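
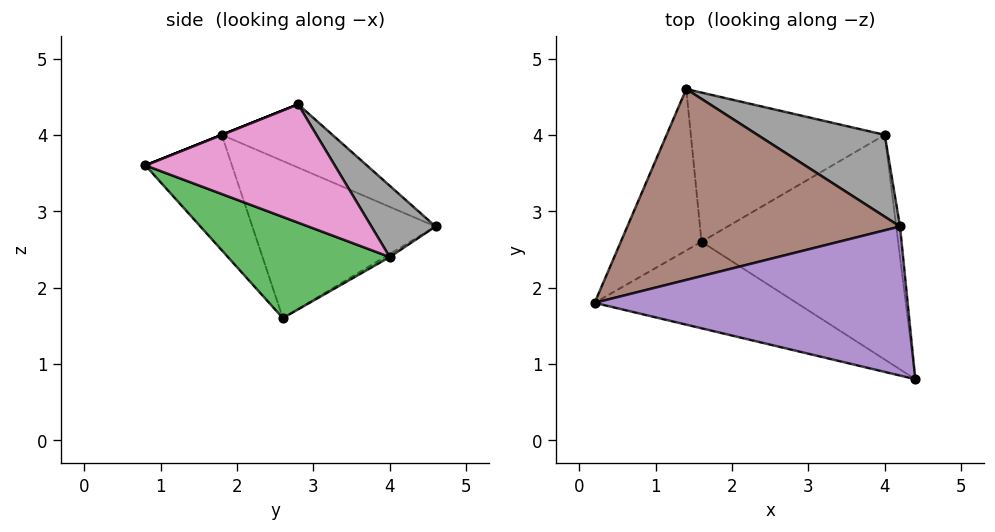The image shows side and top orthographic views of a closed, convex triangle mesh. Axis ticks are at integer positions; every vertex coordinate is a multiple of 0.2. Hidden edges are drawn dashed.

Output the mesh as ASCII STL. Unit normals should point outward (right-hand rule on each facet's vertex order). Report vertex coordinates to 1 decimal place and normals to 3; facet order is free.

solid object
 facet normal -0.248 -0.867 -0.433
  outer loop
   vertex 1.6 2.6 1.6
   vertex 4.4 0.8 3.6
   vertex 0.2 1.8 4.0
  endloop
 endfacet
 facet normal -0.875 0.182 -0.449
  outer loop
   vertex 1.6 2.6 1.6
   vertex 0.2 1.8 4.0
   vertex 1.4 4.6 2.8
  endloop
 endfacet
 facet normal 0.441 -0.266 -0.857
  outer loop
   vertex 4.0 4.0 2.4
   vertex 4.4 0.8 3.6
   vertex 1.6 2.6 1.6
  endloop
 endfacet
 facet normal -0.014 0.513 -0.858
  outer loop
   vertex 4.0 4.0 2.4
   vertex 1.6 2.6 1.6
   vertex 1.4 4.6 2.8
  endloop
 endfacet
 facet normal 0.000 -0.371 0.928
  outer loop
   vertex 4.2 2.8 4.4
   vertex 0.2 1.8 4.0
   vertex 4.4 0.8 3.6
  endloop
 endfacet
 facet normal -0.201 0.457 0.866
  outer loop
   vertex 4.2 2.8 4.4
   vertex 1.4 4.6 2.8
   vertex 0.2 1.8 4.0
  endloop
 endfacet
 facet normal 0.993 0.112 -0.032
  outer loop
   vertex 4.2 2.8 4.4
   vertex 4.4 0.8 3.6
   vertex 4.0 4.0 2.4
  endloop
 endfacet
 facet normal 0.267 0.838 0.476
  outer loop
   vertex 4.2 2.8 4.4
   vertex 4.0 4.0 2.4
   vertex 1.4 4.6 2.8
  endloop
 endfacet
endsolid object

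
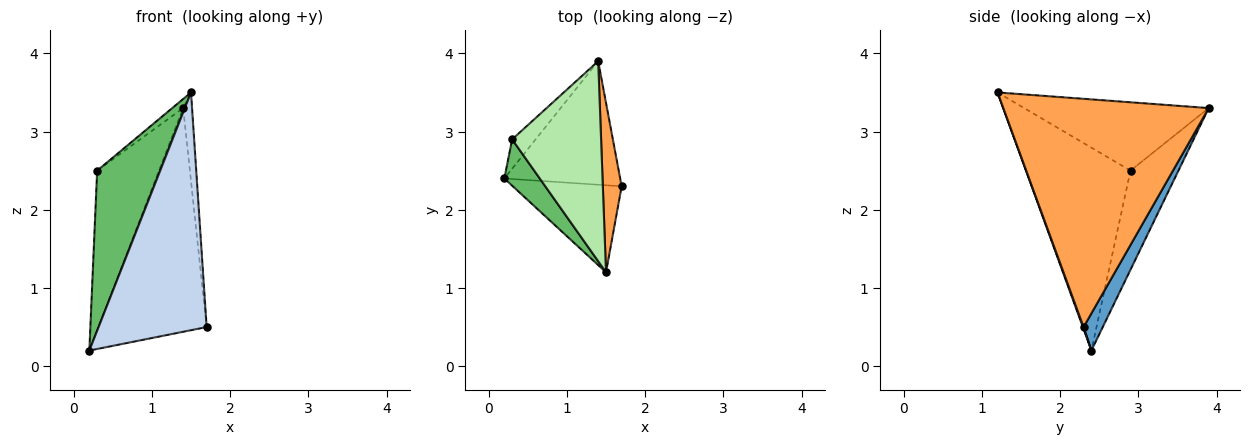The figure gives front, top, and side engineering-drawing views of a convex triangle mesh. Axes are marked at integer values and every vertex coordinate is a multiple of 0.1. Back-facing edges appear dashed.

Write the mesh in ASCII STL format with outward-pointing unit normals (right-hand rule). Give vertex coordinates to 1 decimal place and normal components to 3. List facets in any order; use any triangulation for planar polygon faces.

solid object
 facet normal 0.153 0.865 -0.478
  outer loop
   vertex 1.4 3.9 3.3
   vertex 1.7 2.3 0.5
   vertex 0.2 2.4 0.2
  endloop
 endfacet
 facet normal 0.006 -0.939 -0.344
  outer loop
   vertex 1.5 1.2 3.5
   vertex 0.2 2.4 0.2
   vertex 1.7 2.3 0.5
  endloop
 endfacet
 facet normal 0.996 0.043 0.082
  outer loop
   vertex 1.5 1.2 3.5
   vertex 1.7 2.3 0.5
   vertex 1.4 3.9 3.3
  endloop
 endfacet
 facet normal -0.606 0.782 -0.144
  outer loop
   vertex 0.3 2.9 2.5
   vertex 1.4 3.9 3.3
   vertex 0.2 2.4 0.2
  endloop
 endfacet
 facet normal -0.847 -0.511 0.148
  outer loop
   vertex 0.3 2.9 2.5
   vertex 0.2 2.4 0.2
   vertex 1.5 1.2 3.5
  endloop
 endfacet
 facet normal -0.609 0.036 0.792
  outer loop
   vertex 0.3 2.9 2.5
   vertex 1.5 1.2 3.5
   vertex 1.4 3.9 3.3
  endloop
 endfacet
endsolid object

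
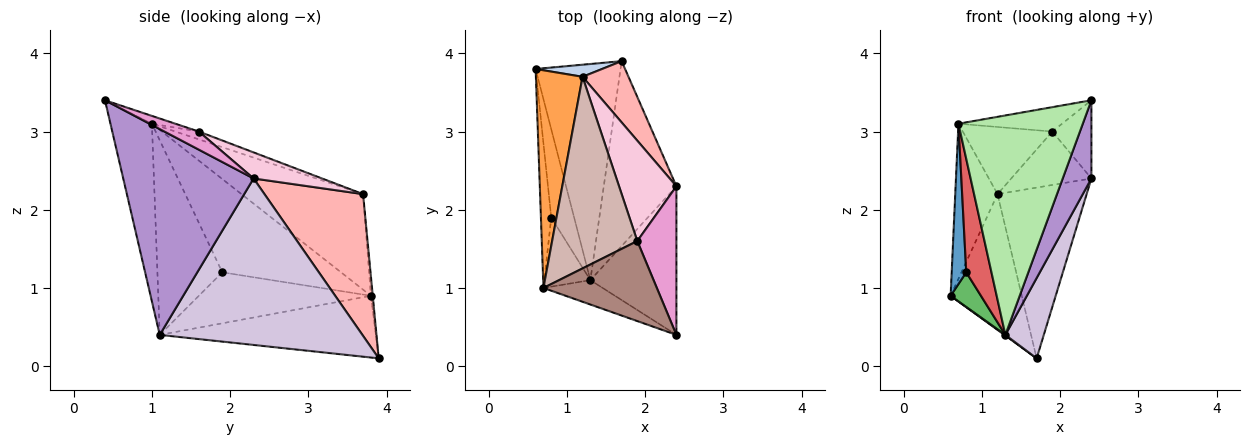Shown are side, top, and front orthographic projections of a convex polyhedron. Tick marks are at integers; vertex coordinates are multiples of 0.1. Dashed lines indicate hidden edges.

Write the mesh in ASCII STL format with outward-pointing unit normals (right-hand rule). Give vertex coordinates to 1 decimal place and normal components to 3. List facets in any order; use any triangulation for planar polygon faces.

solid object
 facet normal -0.987 -0.121 -0.109
  outer loop
   vertex 0.7 1.0 3.1
   vertex 0.6 3.8 0.9
   vertex 0.8 1.9 1.2
  endloop
 endfacet
 facet normal -0.026 0.996 0.089
  outer loop
   vertex 1.2 3.7 2.2
   vertex 1.7 3.9 0.1
   vertex 0.6 3.8 0.9
  endloop
 endfacet
 facet normal -0.858 0.298 0.419
  outer loop
   vertex 1.2 3.7 2.2
   vertex 0.6 3.8 0.9
   vertex 0.7 1.0 3.1
  endloop
 endfacet
 facet normal -0.588 -0.003 -0.809
  outer loop
   vertex 1.3 1.1 0.4
   vertex 0.6 3.8 0.9
   vertex 1.7 3.9 0.1
  endloop
 endfacet
 facet normal -0.901 -0.159 -0.404
  outer loop
   vertex 1.3 1.1 0.4
   vertex 0.8 1.9 1.2
   vertex 0.6 3.8 0.9
  endloop
 endfacet
 facet normal -0.314 -0.943 -0.105
  outer loop
   vertex 1.3 1.1 0.4
   vertex 2.4 0.4 3.4
   vertex 0.7 1.0 3.1
  endloop
 endfacet
 facet normal -0.910 -0.354 -0.215
  outer loop
   vertex 1.3 1.1 0.4
   vertex 0.7 1.0 3.1
   vertex 0.8 1.9 1.2
  endloop
 endfacet
 facet normal 0.721 0.652 0.234
  outer loop
   vertex 2.4 2.3 2.4
   vertex 1.7 3.9 0.1
   vertex 1.2 3.7 2.2
  endloop
 endfacet
 facet normal 0.904 -0.199 -0.378
  outer loop
   vertex 2.4 2.3 2.4
   vertex 2.4 0.4 3.4
   vertex 1.3 1.1 0.4
  endloop
 endfacet
 facet normal 0.903 -0.171 -0.394
  outer loop
   vertex 2.4 2.3 2.4
   vertex 1.3 1.1 0.4
   vertex 1.7 3.9 0.1
  endloop
 endfacet
 facet normal -0.066 0.291 0.955
  outer loop
   vertex 1.9 1.6 3.0
   vertex 0.7 1.0 3.1
   vertex 2.4 0.4 3.4
  endloop
 endfacet
 facet normal -0.086 0.329 0.940
  outer loop
   vertex 1.9 1.6 3.0
   vertex 1.2 3.7 2.2
   vertex 0.7 1.0 3.1
  endloop
 endfacet
 facet normal 0.379 0.431 0.819
  outer loop
   vertex 1.9 1.6 3.0
   vertex 2.4 0.4 3.4
   vertex 2.4 2.3 2.4
  endloop
 endfacet
 facet normal 0.372 0.436 0.819
  outer loop
   vertex 1.9 1.6 3.0
   vertex 2.4 2.3 2.4
   vertex 1.2 3.7 2.2
  endloop
 endfacet
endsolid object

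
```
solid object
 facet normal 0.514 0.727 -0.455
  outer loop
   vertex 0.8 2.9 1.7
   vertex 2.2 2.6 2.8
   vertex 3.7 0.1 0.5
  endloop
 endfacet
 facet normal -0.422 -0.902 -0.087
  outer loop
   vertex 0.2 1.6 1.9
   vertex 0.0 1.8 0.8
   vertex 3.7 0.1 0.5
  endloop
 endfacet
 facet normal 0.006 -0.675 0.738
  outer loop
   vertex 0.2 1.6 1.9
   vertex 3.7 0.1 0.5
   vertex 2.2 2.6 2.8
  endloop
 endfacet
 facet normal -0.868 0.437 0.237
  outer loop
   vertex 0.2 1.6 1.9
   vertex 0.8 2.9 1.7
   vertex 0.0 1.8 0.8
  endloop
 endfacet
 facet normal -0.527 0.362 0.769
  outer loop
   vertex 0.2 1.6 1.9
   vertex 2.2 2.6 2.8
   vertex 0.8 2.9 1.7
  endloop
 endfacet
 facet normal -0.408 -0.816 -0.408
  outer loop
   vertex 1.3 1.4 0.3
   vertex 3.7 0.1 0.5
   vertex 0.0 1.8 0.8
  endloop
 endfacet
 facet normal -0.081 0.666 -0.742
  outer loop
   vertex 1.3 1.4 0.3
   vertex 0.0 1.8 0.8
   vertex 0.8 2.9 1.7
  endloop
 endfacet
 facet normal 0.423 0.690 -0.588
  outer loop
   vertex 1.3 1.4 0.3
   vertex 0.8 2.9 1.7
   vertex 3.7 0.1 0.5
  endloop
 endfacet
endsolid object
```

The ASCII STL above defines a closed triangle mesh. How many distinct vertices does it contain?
6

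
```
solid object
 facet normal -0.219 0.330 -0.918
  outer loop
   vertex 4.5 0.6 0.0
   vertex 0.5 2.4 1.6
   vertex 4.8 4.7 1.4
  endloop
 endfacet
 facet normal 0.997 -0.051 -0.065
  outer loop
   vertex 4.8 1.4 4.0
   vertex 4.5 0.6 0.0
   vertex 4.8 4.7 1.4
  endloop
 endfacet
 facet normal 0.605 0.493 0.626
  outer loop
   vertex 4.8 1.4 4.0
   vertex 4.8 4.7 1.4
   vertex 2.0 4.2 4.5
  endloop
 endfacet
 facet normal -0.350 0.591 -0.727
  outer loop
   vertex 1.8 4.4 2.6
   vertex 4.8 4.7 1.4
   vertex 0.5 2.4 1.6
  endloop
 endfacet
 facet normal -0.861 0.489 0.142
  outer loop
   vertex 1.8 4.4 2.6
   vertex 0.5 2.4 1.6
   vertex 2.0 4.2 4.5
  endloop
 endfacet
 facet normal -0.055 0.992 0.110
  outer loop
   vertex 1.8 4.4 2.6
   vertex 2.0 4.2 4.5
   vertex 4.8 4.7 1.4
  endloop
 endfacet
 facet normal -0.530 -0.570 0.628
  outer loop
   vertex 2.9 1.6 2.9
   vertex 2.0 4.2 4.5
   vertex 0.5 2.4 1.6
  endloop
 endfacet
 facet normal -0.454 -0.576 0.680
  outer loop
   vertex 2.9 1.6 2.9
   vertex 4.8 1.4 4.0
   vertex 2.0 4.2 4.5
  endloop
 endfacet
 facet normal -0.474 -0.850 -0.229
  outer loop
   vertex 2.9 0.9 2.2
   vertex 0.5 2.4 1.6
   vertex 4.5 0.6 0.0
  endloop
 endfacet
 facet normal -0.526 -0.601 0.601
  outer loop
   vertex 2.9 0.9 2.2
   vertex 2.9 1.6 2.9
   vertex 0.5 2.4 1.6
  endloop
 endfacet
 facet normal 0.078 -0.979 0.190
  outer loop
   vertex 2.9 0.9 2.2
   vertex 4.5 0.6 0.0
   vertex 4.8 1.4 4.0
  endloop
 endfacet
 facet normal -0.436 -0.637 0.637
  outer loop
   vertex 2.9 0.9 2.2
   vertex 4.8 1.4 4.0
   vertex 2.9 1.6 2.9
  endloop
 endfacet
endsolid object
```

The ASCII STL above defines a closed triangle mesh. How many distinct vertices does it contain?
8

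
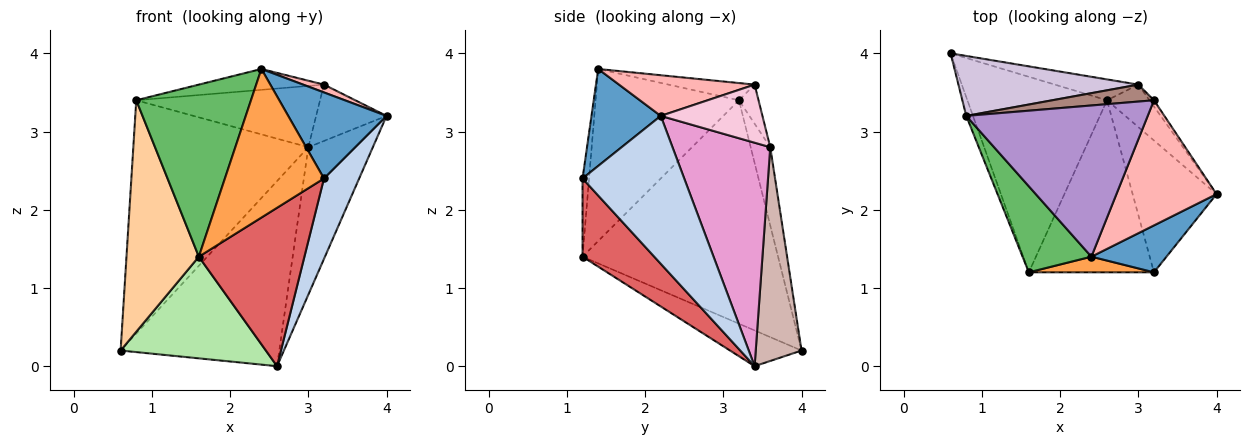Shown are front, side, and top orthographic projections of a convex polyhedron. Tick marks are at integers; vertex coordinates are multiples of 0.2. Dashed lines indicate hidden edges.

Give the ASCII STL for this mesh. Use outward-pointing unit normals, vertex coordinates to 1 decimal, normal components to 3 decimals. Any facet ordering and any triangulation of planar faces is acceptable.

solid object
 facet normal 0.526 -0.747 0.407
  outer loop
   vertex 3.2 1.2 2.4
   vertex 4.0 2.2 3.2
   vertex 2.4 1.4 3.8
  endloop
 endfacet
 facet normal 0.833 -0.288 -0.472
  outer loop
   vertex 2.6 3.4 0.0
   vertex 4.0 2.2 3.2
   vertex 3.2 1.2 2.4
  endloop
 endfacet
 facet normal -0.065 -0.992 0.104
  outer loop
   vertex 1.6 1.2 1.4
   vertex 3.2 1.2 2.4
   vertex 2.4 1.4 3.8
  endloop
 endfacet
 facet normal -0.937 -0.347 -0.028
  outer loop
   vertex 1.6 1.2 1.4
   vertex 0.8 3.2 3.4
   vertex 0.6 4.0 0.2
  endloop
 endfacet
 facet normal -0.745 -0.596 0.298
  outer loop
   vertex 1.6 1.2 1.4
   vertex 2.4 1.4 3.8
   vertex 0.8 3.2 3.4
  endloop
 endfacet
 facet normal -0.221 -0.450 -0.865
  outer loop
   vertex 1.6 1.2 1.4
   vertex 0.6 4.0 0.2
   vertex 2.6 3.4 0.0
  endloop
 endfacet
 facet normal 0.418 -0.615 -0.668
  outer loop
   vertex 1.6 1.2 1.4
   vertex 2.6 3.4 0.0
   vertex 3.2 1.2 2.4
  endloop
 endfacet
 facet normal 0.376 -0.058 0.925
  outer loop
   vertex 3.2 3.4 3.6
   vertex 2.4 1.4 3.8
   vertex 4.0 2.2 3.2
  endloop
 endfacet
 facet normal -0.094 0.136 0.986
  outer loop
   vertex 3.2 3.4 3.6
   vertex 0.8 3.2 3.4
   vertex 2.4 1.4 3.8
  endloop
 endfacet
 facet normal -0.108 0.963 0.247
  outer loop
   vertex 3.0 3.6 2.8
   vertex 0.6 4.0 0.2
   vertex 0.8 3.2 3.4
  endloop
 endfacet
 facet normal -0.102 0.959 0.265
  outer loop
   vertex 3.0 3.6 2.8
   vertex 0.8 3.2 3.4
   vertex 3.2 3.4 3.6
  endloop
 endfacet
 facet normal 0.276 0.955 -0.108
  outer loop
   vertex 3.0 3.6 2.8
   vertex 2.6 3.4 0.0
   vertex 0.6 4.0 0.2
  endloop
 endfacet
 facet normal 0.824 0.544 -0.157
  outer loop
   vertex 3.0 3.6 2.8
   vertex 4.0 2.2 3.2
   vertex 2.6 3.4 0.0
  endloop
 endfacet
 facet normal 0.821 0.568 -0.063
  outer loop
   vertex 3.0 3.6 2.8
   vertex 3.2 3.4 3.6
   vertex 4.0 2.2 3.2
  endloop
 endfacet
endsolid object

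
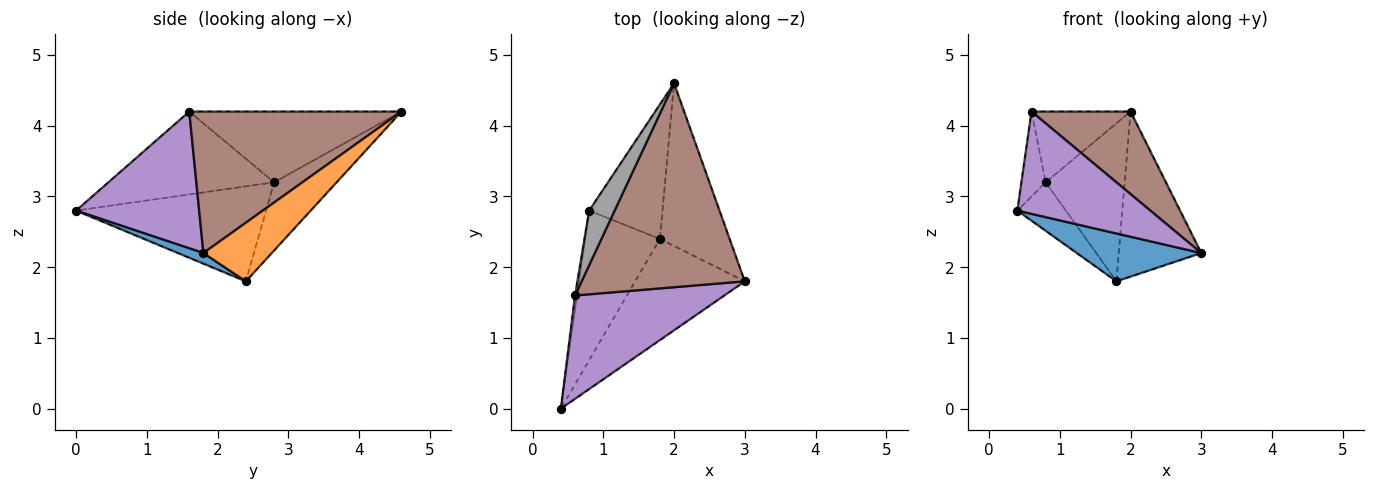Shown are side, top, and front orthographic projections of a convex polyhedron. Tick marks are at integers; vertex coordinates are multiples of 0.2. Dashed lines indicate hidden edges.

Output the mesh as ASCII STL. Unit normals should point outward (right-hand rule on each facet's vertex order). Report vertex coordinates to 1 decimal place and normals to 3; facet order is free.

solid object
 facet normal 0.087 -0.426 -0.900
  outer loop
   vertex 1.8 2.4 1.8
   vertex 3.0 1.8 2.2
   vertex 0.4 0.0 2.8
  endloop
 endfacet
 facet normal 0.508 0.613 -0.605
  outer loop
   vertex 1.8 2.4 1.8
   vertex 2.0 4.6 4.2
   vertex 3.0 1.8 2.2
  endloop
 endfacet
 facet normal -0.770 0.197 -0.606
  outer loop
   vertex 0.8 2.8 3.2
   vertex 1.8 2.4 1.8
   vertex 0.4 0.0 2.8
  endloop
 endfacet
 facet normal -0.516 0.652 -0.555
  outer loop
   vertex 0.8 2.8 3.2
   vertex 2.0 4.6 4.2
   vertex 1.8 2.4 1.8
  endloop
 endfacet
 facet normal 0.546 -0.589 0.596
  outer loop
   vertex 0.6 1.6 4.2
   vertex 0.4 0.0 2.8
   vertex 3.0 1.8 2.2
  endloop
 endfacet
 facet normal 0.626 -0.292 0.723
  outer loop
   vertex 0.6 1.6 4.2
   vertex 3.0 1.8 2.2
   vertex 2.0 4.6 4.2
  endloop
 endfacet
 facet normal -0.989 0.145 -0.024
  outer loop
   vertex 0.6 1.6 4.2
   vertex 0.8 2.8 3.2
   vertex 0.4 0.0 2.8
  endloop
 endfacet
 facet normal -0.862 0.402 0.310
  outer loop
   vertex 0.6 1.6 4.2
   vertex 2.0 4.6 4.2
   vertex 0.8 2.8 3.2
  endloop
 endfacet
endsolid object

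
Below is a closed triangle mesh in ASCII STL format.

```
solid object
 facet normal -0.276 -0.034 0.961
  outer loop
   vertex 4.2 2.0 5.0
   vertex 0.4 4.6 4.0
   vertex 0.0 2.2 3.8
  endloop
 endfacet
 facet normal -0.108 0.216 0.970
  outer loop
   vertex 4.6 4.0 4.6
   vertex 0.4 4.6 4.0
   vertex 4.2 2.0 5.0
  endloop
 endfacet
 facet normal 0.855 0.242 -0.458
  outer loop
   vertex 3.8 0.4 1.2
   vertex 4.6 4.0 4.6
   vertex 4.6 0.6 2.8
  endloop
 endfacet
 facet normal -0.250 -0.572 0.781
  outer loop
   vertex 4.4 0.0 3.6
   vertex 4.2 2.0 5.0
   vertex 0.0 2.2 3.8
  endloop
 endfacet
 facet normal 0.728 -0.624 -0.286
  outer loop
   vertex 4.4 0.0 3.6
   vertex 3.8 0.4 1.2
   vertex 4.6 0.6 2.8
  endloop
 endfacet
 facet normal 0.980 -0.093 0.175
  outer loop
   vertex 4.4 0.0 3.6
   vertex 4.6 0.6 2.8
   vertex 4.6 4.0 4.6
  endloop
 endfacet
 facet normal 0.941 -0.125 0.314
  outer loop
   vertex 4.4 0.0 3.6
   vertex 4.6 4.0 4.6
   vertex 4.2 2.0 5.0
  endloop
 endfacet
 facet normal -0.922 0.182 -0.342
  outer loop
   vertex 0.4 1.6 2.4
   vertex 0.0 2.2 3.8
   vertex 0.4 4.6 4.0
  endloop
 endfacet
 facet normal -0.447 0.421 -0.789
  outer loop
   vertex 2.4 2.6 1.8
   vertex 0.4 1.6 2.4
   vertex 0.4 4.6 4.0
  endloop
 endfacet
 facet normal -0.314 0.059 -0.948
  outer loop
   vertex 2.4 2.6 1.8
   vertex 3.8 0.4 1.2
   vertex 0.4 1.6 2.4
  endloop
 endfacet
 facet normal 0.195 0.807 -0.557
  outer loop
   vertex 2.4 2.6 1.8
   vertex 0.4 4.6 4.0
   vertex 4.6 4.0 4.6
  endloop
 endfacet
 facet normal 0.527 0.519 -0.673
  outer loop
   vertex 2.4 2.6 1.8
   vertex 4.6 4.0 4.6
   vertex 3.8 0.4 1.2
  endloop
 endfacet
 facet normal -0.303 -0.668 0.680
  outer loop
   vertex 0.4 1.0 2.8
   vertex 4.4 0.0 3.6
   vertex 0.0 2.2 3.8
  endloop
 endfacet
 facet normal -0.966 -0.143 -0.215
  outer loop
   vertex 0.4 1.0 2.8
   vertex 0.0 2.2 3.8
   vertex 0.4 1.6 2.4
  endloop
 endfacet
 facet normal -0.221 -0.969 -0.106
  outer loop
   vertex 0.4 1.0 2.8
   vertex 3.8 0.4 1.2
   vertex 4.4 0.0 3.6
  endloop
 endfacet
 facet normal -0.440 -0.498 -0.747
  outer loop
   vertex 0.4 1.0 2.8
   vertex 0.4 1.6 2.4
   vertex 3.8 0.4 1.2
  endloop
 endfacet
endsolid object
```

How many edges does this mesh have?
24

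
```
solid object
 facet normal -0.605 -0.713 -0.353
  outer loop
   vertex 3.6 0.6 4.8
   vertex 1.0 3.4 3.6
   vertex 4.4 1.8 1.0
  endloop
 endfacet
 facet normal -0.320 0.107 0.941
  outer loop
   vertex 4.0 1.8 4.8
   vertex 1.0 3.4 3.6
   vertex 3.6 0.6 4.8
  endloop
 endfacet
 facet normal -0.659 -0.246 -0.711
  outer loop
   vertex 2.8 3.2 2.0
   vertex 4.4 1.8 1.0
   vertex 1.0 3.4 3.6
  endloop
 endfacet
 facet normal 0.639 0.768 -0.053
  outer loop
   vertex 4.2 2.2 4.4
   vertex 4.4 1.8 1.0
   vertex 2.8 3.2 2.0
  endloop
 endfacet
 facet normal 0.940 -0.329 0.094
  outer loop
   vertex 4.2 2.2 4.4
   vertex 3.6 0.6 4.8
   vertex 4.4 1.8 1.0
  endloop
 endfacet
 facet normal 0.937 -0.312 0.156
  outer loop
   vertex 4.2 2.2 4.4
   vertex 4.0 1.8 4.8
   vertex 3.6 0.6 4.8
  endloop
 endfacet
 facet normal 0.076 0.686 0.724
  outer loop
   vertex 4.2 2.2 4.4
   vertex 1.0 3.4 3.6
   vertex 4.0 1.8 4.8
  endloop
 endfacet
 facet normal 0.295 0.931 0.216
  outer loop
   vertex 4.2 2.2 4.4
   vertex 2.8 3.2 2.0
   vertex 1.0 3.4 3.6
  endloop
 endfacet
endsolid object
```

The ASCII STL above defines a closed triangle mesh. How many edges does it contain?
12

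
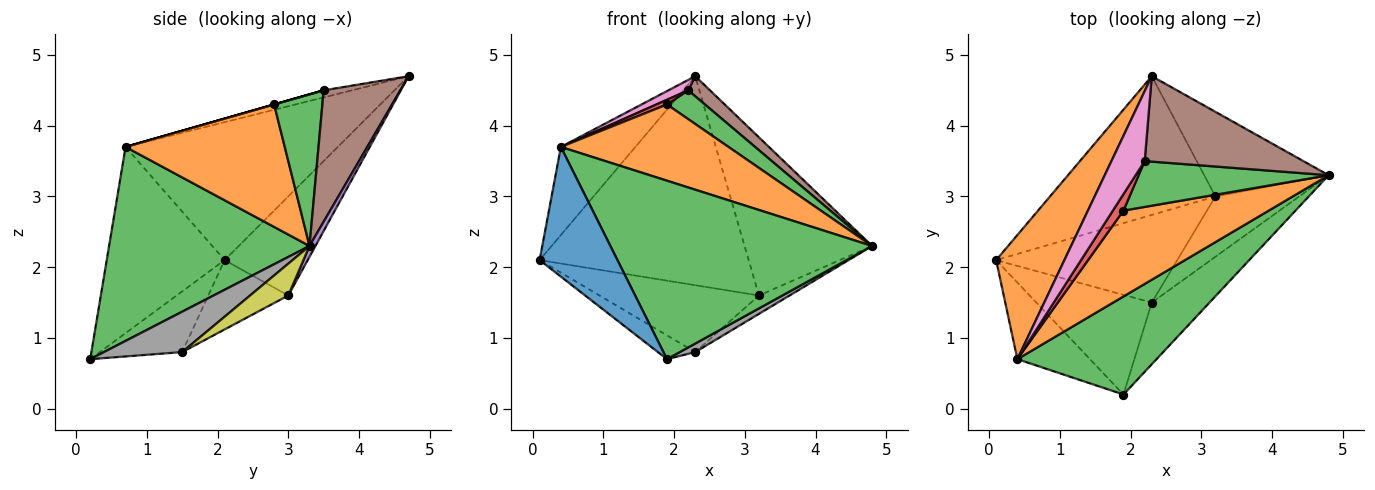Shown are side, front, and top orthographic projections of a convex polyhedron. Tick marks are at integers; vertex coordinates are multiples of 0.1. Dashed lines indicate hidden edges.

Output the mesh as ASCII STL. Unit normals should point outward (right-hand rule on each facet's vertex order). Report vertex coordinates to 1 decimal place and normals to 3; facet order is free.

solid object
 facet normal -0.794 -0.524 -0.310
  outer loop
   vertex 0.4 0.7 3.7
   vertex 0.1 2.1 2.1
   vertex 1.9 0.2 0.7
  endloop
 endfacet
 facet normal -0.855 0.300 0.423
  outer loop
   vertex 0.4 0.7 3.7
   vertex 2.3 4.7 4.7
   vertex 0.1 2.1 2.1
  endloop
 endfacet
 facet normal 0.557 -0.728 0.400
  outer loop
   vertex 0.4 0.7 3.7
   vertex 1.9 0.2 0.7
   vertex 4.8 3.3 2.3
  endloop
 endfacet
 facet normal -0.314 0.791 -0.525
  outer loop
   vertex 3.2 3.0 1.6
   vertex 0.1 2.1 2.1
   vertex 2.3 4.7 4.7
  endloop
 endfacet
 facet normal 0.041 0.881 -0.471
  outer loop
   vertex 3.2 3.0 1.6
   vertex 2.3 4.7 4.7
   vertex 4.8 3.3 2.3
  endloop
 endfacet
 facet normal 0.628 -0.179 0.758
  outer loop
   vertex 2.2 3.5 4.5
   vertex 4.8 3.3 2.3
   vertex 2.3 4.7 4.7
  endloop
 endfacet
 facet normal -0.206 -0.144 0.968
  outer loop
   vertex 2.2 3.5 4.5
   vertex 2.3 4.7 4.7
   vertex 0.4 0.7 3.7
  endloop
 endfacet
 facet normal 0.570 -0.113 -0.814
  outer loop
   vertex 2.3 1.5 0.8
   vertex 4.8 3.3 2.3
   vertex 1.9 0.2 0.7
  endloop
 endfacet
 facet normal 0.342 0.274 -0.899
  outer loop
   vertex 2.3 1.5 0.8
   vertex 3.2 3.0 1.6
   vertex 4.8 3.3 2.3
  endloop
 endfacet
 facet normal -0.455 0.207 -0.866
  outer loop
   vertex 2.3 1.5 0.8
   vertex 1.9 0.2 0.7
   vertex 0.1 2.1 2.1
  endloop
 endfacet
 facet normal -0.291 0.580 -0.761
  outer loop
   vertex 2.3 1.5 0.8
   vertex 0.1 2.1 2.1
   vertex 3.2 3.0 1.6
  endloop
 endfacet
 facet normal 0.533 -0.562 0.633
  outer loop
   vertex 1.9 2.8 4.3
   vertex 0.4 0.7 3.7
   vertex 4.8 3.3 2.3
  endloop
 endfacet
 facet normal 0.560 -0.440 0.702
  outer loop
   vertex 1.9 2.8 4.3
   vertex 4.8 3.3 2.3
   vertex 2.2 3.5 4.5
  endloop
 endfacet
 facet normal 0.000 -0.275 0.962
  outer loop
   vertex 1.9 2.8 4.3
   vertex 2.2 3.5 4.5
   vertex 0.4 0.7 3.7
  endloop
 endfacet
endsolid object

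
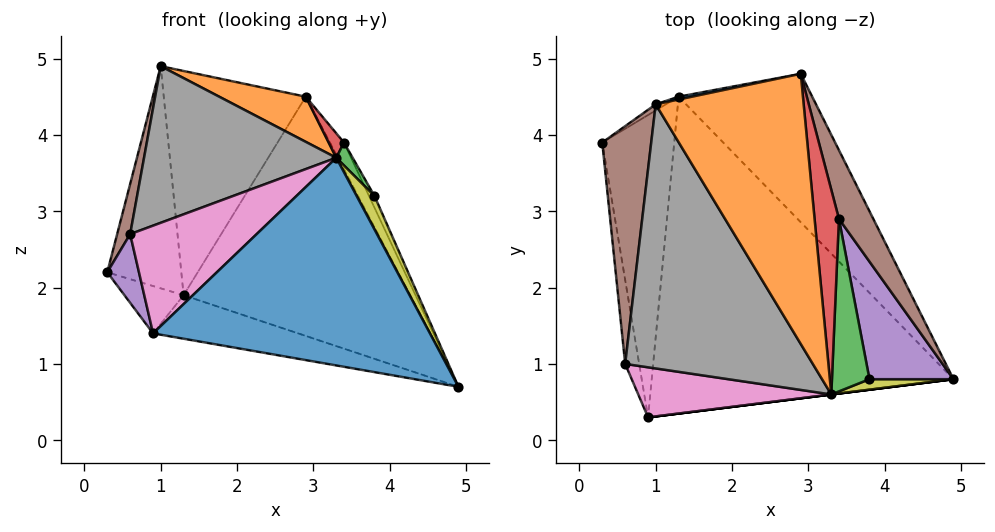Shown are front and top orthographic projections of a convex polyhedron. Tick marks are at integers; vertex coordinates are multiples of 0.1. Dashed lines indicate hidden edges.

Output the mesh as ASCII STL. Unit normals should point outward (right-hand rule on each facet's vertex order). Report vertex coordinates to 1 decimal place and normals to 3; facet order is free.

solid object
 facet normal 0.124 -0.992 0.000
  outer loop
   vertex 3.3 0.6 3.7
   vertex 0.9 0.3 1.4
   vertex 4.9 0.8 0.7
  endloop
 endfacet
 facet normal -0.363 0.144 -0.921
  outer loop
   vertex 1.3 4.5 1.9
   vertex 0.9 0.3 1.4
   vertex 0.3 3.9 2.2
  endloop
 endfacet
 facet normal -0.187 0.134 -0.973
  outer loop
   vertex 1.3 4.5 1.9
   vertex 4.9 0.8 0.7
   vertex 0.9 0.3 1.4
  endloop
 endfacet
 facet normal -0.520 0.854 -0.023
  outer loop
   vertex 1.3 4.5 1.9
   vertex 0.3 3.9 2.2
   vertex 1.0 4.4 4.9
  endloop
 endfacet
 facet normal -0.979 -0.128 -0.157
  outer loop
   vertex 0.6 1.0 2.7
   vertex 0.3 3.9 2.2
   vertex 0.9 0.3 1.4
  endloop
 endfacet
 facet normal -0.964 -0.055 0.260
  outer loop
   vertex 0.6 1.0 2.7
   vertex 1.0 4.4 4.9
   vertex 0.3 3.9 2.2
  endloop
 endfacet
 facet normal -0.279 -0.871 0.405
  outer loop
   vertex 0.6 1.0 2.7
   vertex 0.9 0.3 1.4
   vertex 3.3 0.6 3.7
  endloop
 endfacet
 facet normal -0.367 -0.475 0.800
  outer loop
   vertex 0.6 1.0 2.7
   vertex 3.3 0.6 3.7
   vertex 1.0 4.4 4.9
  endloop
 endfacet
 facet normal 0.563 -0.788 0.248
  outer loop
   vertex 3.8 0.8 3.2
   vertex 3.3 0.6 3.7
   vertex 4.9 0.8 0.7
  endloop
 endfacet
 facet normal 0.572 0.697 -0.432
  outer loop
   vertex 2.9 4.8 4.5
   vertex 4.9 0.8 0.7
   vertex 1.3 4.5 1.9
  endloop
 endfacet
 facet normal -0.204 0.979 0.012
  outer loop
   vertex 2.9 4.8 4.5
   vertex 1.3 4.5 1.9
   vertex 1.0 4.4 4.9
  endloop
 endfacet
 facet normal 0.236 -0.160 0.959
  outer loop
   vertex 2.9 4.8 4.5
   vertex 1.0 4.4 4.9
   vertex 3.3 0.6 3.7
  endloop
 endfacet
 facet normal 0.722 -0.091 0.686
  outer loop
   vertex 3.4 2.9 3.9
   vertex 3.3 0.6 3.7
   vertex 3.8 0.8 3.2
  endloop
 endfacet
 facet normal 0.595 -0.095 0.798
  outer loop
   vertex 3.4 2.9 3.9
   vertex 2.9 4.8 4.5
   vertex 3.3 0.6 3.7
  endloop
 endfacet
 facet normal 0.915 0.040 0.402
  outer loop
   vertex 3.4 2.9 3.9
   vertex 3.8 0.8 3.2
   vertex 4.9 0.8 0.7
  endloop
 endfacet
 facet normal 0.928 0.135 0.347
  outer loop
   vertex 3.4 2.9 3.9
   vertex 4.9 0.8 0.7
   vertex 2.9 4.8 4.5
  endloop
 endfacet
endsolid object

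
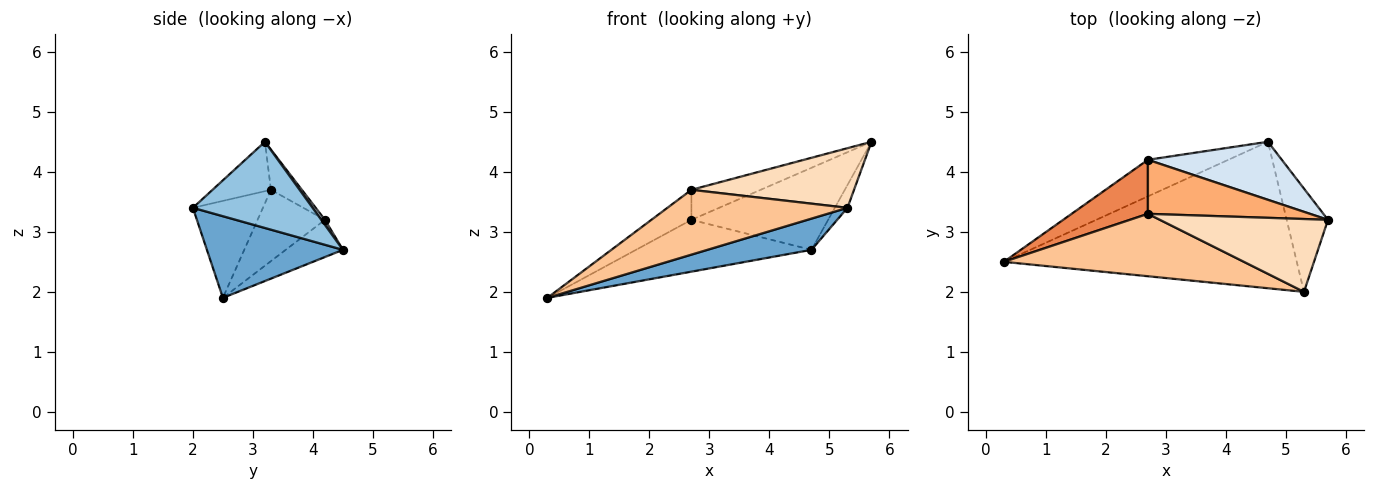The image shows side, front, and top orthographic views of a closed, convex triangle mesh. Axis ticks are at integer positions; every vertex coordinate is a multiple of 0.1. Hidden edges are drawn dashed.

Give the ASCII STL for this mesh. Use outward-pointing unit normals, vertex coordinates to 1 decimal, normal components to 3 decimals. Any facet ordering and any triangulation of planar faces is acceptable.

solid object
 facet normal 0.263 -0.201 -0.944
  outer loop
   vertex 5.3 2.0 3.4
   vertex 0.3 2.5 1.9
   vertex 4.7 4.5 2.7
  endloop
 endfacet
 facet normal 0.898 0.095 -0.430
  outer loop
   vertex 5.3 2.0 3.4
   vertex 4.7 4.5 2.7
   vertex 5.7 3.2 4.5
  endloop
 endfacet
 facet normal -0.258 0.790 -0.557
  outer loop
   vertex 2.7 4.2 3.2
   vertex 4.7 4.5 2.7
   vertex 0.3 2.5 1.9
  endloop
 endfacet
 facet normal 0.022 0.816 0.577
  outer loop
   vertex 2.7 4.2 3.2
   vertex 5.7 3.2 4.5
   vertex 4.7 4.5 2.7
  endloop
 endfacet
 facet normal -0.633 0.376 0.677
  outer loop
   vertex 2.7 3.3 3.7
   vertex 2.7 4.2 3.2
   vertex 0.3 2.5 1.9
  endloop
 endfacet
 facet normal -0.212 0.475 0.854
  outer loop
   vertex 2.7 3.3 3.7
   vertex 5.7 3.2 4.5
   vertex 2.7 4.2 3.2
  endloop
 endfacet
 facet normal -0.270 -0.694 0.668
  outer loop
   vertex 2.7 3.3 3.7
   vertex 0.3 2.5 1.9
   vertex 5.3 2.0 3.4
  endloop
 endfacet
 facet normal -0.222 -0.618 0.754
  outer loop
   vertex 2.7 3.3 3.7
   vertex 5.3 2.0 3.4
   vertex 5.7 3.2 4.5
  endloop
 endfacet
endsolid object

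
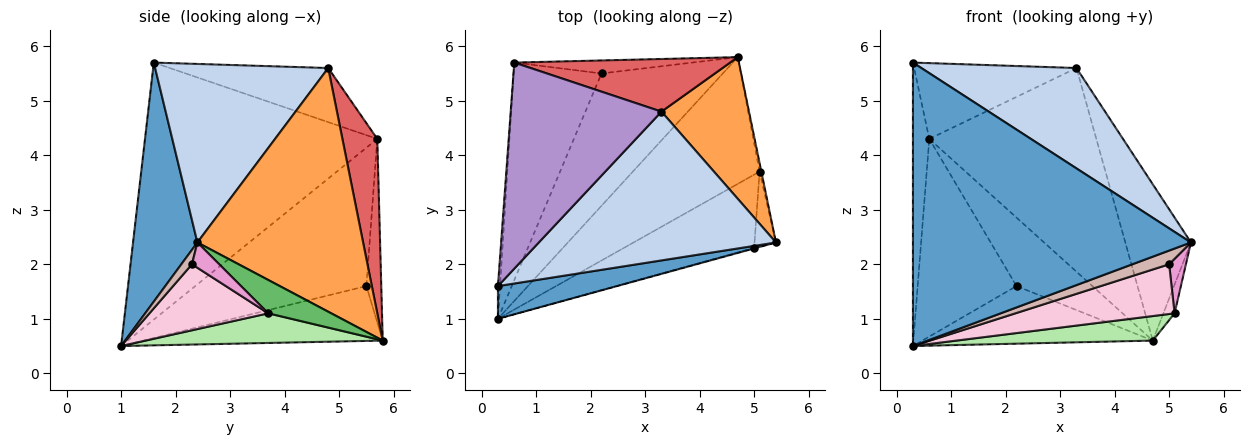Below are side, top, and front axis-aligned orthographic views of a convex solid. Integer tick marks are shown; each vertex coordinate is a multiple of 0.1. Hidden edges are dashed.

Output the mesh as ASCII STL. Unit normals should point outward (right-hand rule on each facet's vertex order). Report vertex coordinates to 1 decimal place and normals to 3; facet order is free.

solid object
 facet normal 0.224 -0.968 0.112
  outer loop
   vertex 0.3 1.0 0.5
   vertex 5.4 2.4 2.4
   vertex 0.3 1.6 5.7
  endloop
 endfacet
 facet normal 0.529 -0.474 0.703
  outer loop
   vertex 3.3 4.8 5.6
   vertex 0.3 1.6 5.7
   vertex 5.4 2.4 2.4
  endloop
 endfacet
 facet normal 0.882 0.349 0.317
  outer loop
   vertex 3.3 4.8 5.6
   vertex 5.4 2.4 2.4
   vertex 4.7 5.8 0.6
  endloop
 endfacet
 facet normal -0.383 0.369 -0.847
  outer loop
   vertex 2.2 5.5 1.6
   vertex 4.7 5.8 0.6
   vertex 0.3 1.0 0.5
  endloop
 endfacet
 facet normal 0.983 0.175 -0.052
  outer loop
   vertex 5.1 3.7 1.1
   vertex 4.7 5.8 0.6
   vertex 5.4 2.4 2.4
  endloop
 endfacet
 facet normal 0.224 -0.185 -0.957
  outer loop
   vertex 5.1 3.7 1.1
   vertex 0.3 1.0 0.5
   vertex 4.7 5.8 0.6
  endloop
 endfacet
 facet normal 0.198 0.949 0.245
  outer loop
   vertex 0.6 5.7 4.3
   vertex 3.3 4.8 5.6
   vertex 4.7 5.8 0.6
  endloop
 endfacet
 facet normal -0.189 0.965 -0.184
  outer loop
   vertex 0.6 5.7 4.3
   vertex 4.7 5.8 0.6
   vertex 2.2 5.5 1.6
  endloop
 endfacet
 facet normal -0.319 0.327 0.889
  outer loop
   vertex 0.6 5.7 4.3
   vertex 0.3 1.6 5.7
   vertex 3.3 4.8 5.6
  endloop
 endfacet
 facet normal -0.997 0.070 -0.008
  outer loop
   vertex 0.6 5.7 4.3
   vertex 0.3 1.0 0.5
   vertex 0.3 1.6 5.7
  endloop
 endfacet
 facet normal -0.759 0.438 -0.482
  outer loop
   vertex 0.6 5.7 4.3
   vertex 2.2 5.5 1.6
   vertex 0.3 1.0 0.5
  endloop
 endfacet
 facet normal 0.277 -0.960 -0.037
  outer loop
   vertex 5.0 2.3 2.0
   vertex 5.4 2.4 2.4
   vertex 0.3 1.0 0.5
  endloop
 endfacet
 facet normal 0.691 -0.425 -0.585
  outer loop
   vertex 5.0 2.3 2.0
   vertex 5.1 3.7 1.1
   vertex 5.4 2.4 2.4
  endloop
 endfacet
 facet normal 0.387 -0.518 -0.763
  outer loop
   vertex 5.0 2.3 2.0
   vertex 0.3 1.0 0.5
   vertex 5.1 3.7 1.1
  endloop
 endfacet
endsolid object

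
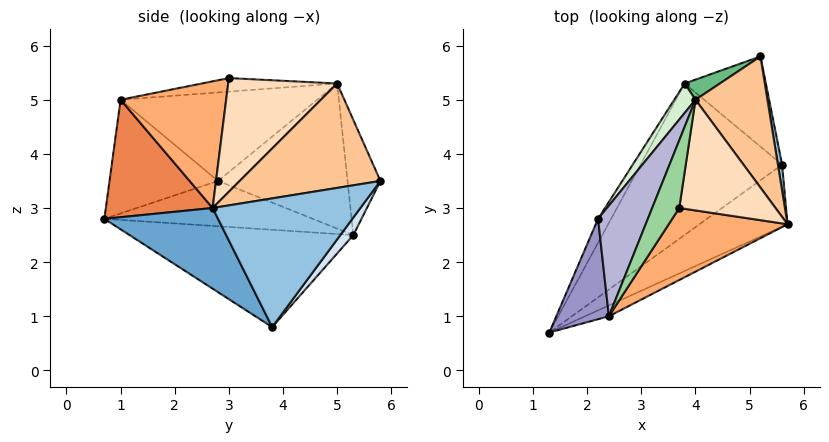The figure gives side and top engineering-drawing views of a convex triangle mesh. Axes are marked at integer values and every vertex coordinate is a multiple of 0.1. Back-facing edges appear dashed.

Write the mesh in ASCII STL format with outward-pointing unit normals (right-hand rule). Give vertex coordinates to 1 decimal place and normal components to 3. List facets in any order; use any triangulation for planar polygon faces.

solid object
 facet normal 0.390 -0.816 -0.426
  outer loop
   vertex 5.6 3.8 0.8
   vertex 5.7 2.7 3.0
   vertex 1.3 0.7 2.8
  endloop
 endfacet
 facet normal 0.988 0.154 0.032
  outer loop
   vertex 5.6 3.8 0.8
   vertex 5.2 5.8 3.5
   vertex 5.7 2.7 3.0
  endloop
 endfacet
 facet normal -0.549 0.246 -0.799
  outer loop
   vertex 3.8 5.3 2.5
   vertex 5.6 3.8 0.8
   vertex 1.3 0.7 2.8
  endloop
 endfacet
 facet normal 0.125 0.806 -0.578
  outer loop
   vertex 3.8 5.3 2.5
   vertex 5.2 5.8 3.5
   vertex 5.6 3.8 0.8
  endloop
 endfacet
 facet normal 0.416 -0.906 -0.084
  outer loop
   vertex 2.4 1.0 5.0
   vertex 1.3 0.7 2.8
   vertex 5.7 2.7 3.0
  endloop
 endfacet
 facet normal 0.622 -0.521 0.584
  outer loop
   vertex 2.4 1.0 5.0
   vertex 5.7 2.7 3.0
   vertex 3.7 3.0 5.4
  endloop
 endfacet
 facet normal 0.823 0.041 0.567
  outer loop
   vertex 4.0 5.0 5.3
   vertex 5.7 2.7 3.0
   vertex 5.2 5.8 3.5
  endloop
 endfacet
 facet normal 0.761 -0.082 0.644
  outer loop
   vertex 4.0 5.0 5.3
   vertex 3.7 3.0 5.4
   vertex 5.7 2.7 3.0
  endloop
 endfacet
 facet normal -0.412 0.902 0.126
  outer loop
   vertex 4.0 5.0 5.3
   vertex 5.2 5.8 3.5
   vertex 3.8 5.3 2.5
  endloop
 endfacet
 facet normal -0.444 0.111 0.889
  outer loop
   vertex 4.0 5.0 5.3
   vertex 2.4 1.0 5.0
   vertex 3.7 3.0 5.4
  endloop
 endfacet
 facet normal -0.858 0.450 -0.247
  outer loop
   vertex 2.2 2.8 3.5
   vertex 3.8 5.3 2.5
   vertex 1.3 0.7 2.8
  endloop
 endfacet
 facet normal -0.814 0.569 0.119
  outer loop
   vertex 2.2 2.8 3.5
   vertex 4.0 5.0 5.3
   vertex 3.8 5.3 2.5
  endloop
 endfacet
 facet normal -0.881 0.242 0.407
  outer loop
   vertex 2.2 2.8 3.5
   vertex 1.3 0.7 2.8
   vertex 2.4 1.0 5.0
  endloop
 endfacet
 facet normal -0.832 0.298 0.468
  outer loop
   vertex 2.2 2.8 3.5
   vertex 2.4 1.0 5.0
   vertex 4.0 5.0 5.3
  endloop
 endfacet
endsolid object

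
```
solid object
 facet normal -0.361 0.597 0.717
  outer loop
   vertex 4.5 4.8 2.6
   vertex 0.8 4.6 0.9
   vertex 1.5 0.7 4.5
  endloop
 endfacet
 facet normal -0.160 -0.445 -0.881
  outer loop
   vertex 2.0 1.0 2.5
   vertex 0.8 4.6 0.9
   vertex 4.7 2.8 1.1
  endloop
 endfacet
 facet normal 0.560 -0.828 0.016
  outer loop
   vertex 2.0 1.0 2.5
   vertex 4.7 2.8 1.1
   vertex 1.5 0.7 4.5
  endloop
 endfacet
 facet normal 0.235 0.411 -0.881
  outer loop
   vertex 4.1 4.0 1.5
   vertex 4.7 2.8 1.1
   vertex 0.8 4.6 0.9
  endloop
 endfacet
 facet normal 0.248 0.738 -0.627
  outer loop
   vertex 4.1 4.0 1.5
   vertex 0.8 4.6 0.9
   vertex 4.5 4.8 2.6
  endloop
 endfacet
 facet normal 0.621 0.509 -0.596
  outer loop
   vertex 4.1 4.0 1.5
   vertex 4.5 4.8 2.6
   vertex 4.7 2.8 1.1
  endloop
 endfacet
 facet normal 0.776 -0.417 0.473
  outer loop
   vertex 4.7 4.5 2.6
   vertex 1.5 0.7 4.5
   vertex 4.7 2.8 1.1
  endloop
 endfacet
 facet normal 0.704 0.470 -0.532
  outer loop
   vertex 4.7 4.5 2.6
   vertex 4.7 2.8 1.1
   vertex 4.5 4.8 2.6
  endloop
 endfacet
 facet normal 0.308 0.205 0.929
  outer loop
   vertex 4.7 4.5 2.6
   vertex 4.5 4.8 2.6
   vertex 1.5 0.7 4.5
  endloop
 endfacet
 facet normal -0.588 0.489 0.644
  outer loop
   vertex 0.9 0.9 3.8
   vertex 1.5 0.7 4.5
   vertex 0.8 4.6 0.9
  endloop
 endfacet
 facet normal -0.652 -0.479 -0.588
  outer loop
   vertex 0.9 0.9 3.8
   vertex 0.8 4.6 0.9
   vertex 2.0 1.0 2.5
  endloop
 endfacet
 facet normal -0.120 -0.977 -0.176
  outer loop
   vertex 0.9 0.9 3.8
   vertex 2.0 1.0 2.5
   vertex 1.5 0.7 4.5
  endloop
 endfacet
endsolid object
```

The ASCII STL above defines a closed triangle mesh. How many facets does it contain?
12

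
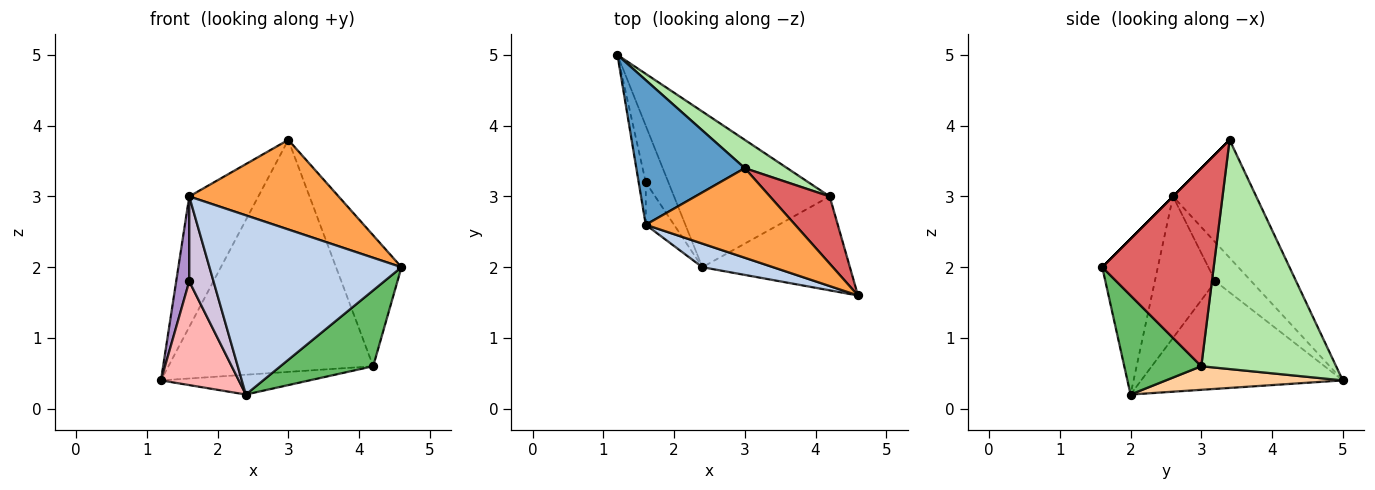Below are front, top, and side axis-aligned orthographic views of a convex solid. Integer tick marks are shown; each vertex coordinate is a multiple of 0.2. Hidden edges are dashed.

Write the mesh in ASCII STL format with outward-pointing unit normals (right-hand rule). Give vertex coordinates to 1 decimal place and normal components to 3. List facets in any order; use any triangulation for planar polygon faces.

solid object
 facet normal -0.628 0.521 0.578
  outer loop
   vertex 1.6 2.6 3.0
   vertex 3.0 3.4 3.8
   vertex 1.2 5.0 0.4
  endloop
 endfacet
 facet normal -0.276 -0.953 0.125
  outer loop
   vertex 1.6 2.6 3.0
   vertex 2.4 2.0 0.2
   vertex 4.6 1.6 2.0
  endloop
 endfacet
 facet normal 0.000 -0.707 0.707
  outer loop
   vertex 1.6 2.6 3.0
   vertex 4.6 1.6 2.0
   vertex 3.0 3.4 3.8
  endloop
 endfacet
 facet normal 0.149 0.125 -0.981
  outer loop
   vertex 4.2 3.0 0.6
   vertex 2.4 2.0 0.2
   vertex 1.2 5.0 0.4
  endloop
 endfacet
 facet normal 0.463 -0.557 -0.689
  outer loop
   vertex 4.2 3.0 0.6
   vertex 4.6 1.6 2.0
   vertex 2.4 2.0 0.2
  endloop
 endfacet
 facet normal 0.547 0.831 0.101
  outer loop
   vertex 4.2 3.0 0.6
   vertex 1.2 5.0 0.4
   vertex 3.0 3.4 3.8
  endloop
 endfacet
 facet normal 0.835 0.490 0.252
  outer loop
   vertex 4.2 3.0 0.6
   vertex 3.0 3.4 3.8
   vertex 4.6 1.6 2.0
  endloop
 endfacet
 facet normal -0.915 -0.353 -0.193
  outer loop
   vertex 1.6 3.2 1.8
   vertex 1.2 5.0 0.4
   vertex 2.4 2.0 0.2
  endloop
 endfacet
 facet normal -0.926 -0.337 -0.168
  outer loop
   vertex 1.6 3.2 1.8
   vertex 1.6 2.6 3.0
   vertex 1.2 5.0 0.4
  endloop
 endfacet
 facet normal -0.913 -0.365 -0.183
  outer loop
   vertex 1.6 3.2 1.8
   vertex 2.4 2.0 0.2
   vertex 1.6 2.6 3.0
  endloop
 endfacet
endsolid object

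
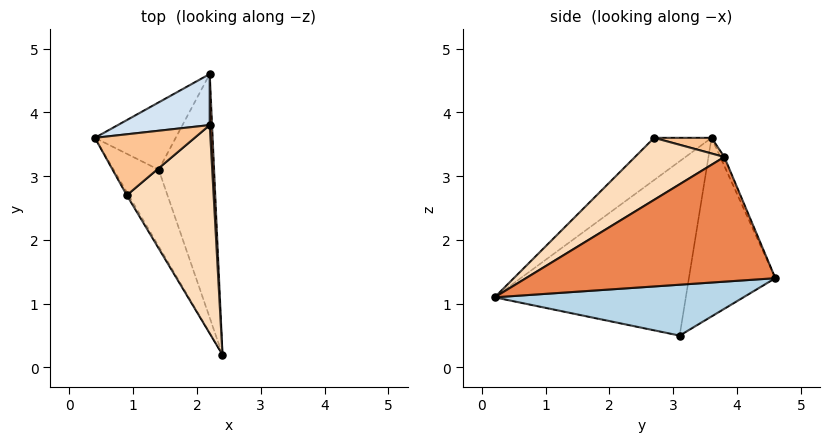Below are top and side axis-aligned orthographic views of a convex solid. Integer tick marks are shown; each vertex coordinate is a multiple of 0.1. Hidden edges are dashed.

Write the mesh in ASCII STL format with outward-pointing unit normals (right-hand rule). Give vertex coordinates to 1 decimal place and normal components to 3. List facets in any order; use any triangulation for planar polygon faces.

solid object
 facet normal -0.903 -0.360 -0.233
  outer loop
   vertex 1.4 3.1 0.5
   vertex 2.4 0.2 1.1
   vertex 0.4 3.6 3.6
  endloop
 endfacet
 facet normal -0.735 0.591 -0.332
  outer loop
   vertex 1.4 3.1 0.5
   vertex 0.4 3.6 3.6
   vertex 2.2 4.6 1.4
  endloop
 endfacet
 facet normal 0.674 0.081 -0.734
  outer loop
   vertex 1.4 3.1 0.5
   vertex 2.2 4.6 1.4
   vertex 2.4 0.2 1.1
  endloop
 endfacet
 facet normal -0.038 0.921 0.388
  outer loop
   vertex 2.2 3.8 3.3
   vertex 2.2 4.6 1.4
   vertex 0.4 3.6 3.6
  endloop
 endfacet
 facet normal 0.999 0.044 0.019
  outer loop
   vertex 2.2 3.8 3.3
   vertex 2.4 0.2 1.1
   vertex 2.2 4.6 1.4
  endloop
 endfacet
 facet normal -0.873 -0.485 -0.039
  outer loop
   vertex 0.9 2.7 3.6
   vertex 0.4 3.6 3.6
   vertex 2.4 0.2 1.1
  endloop
 endfacet
 facet normal 0.155 0.086 0.984
  outer loop
   vertex 0.9 2.7 3.6
   vertex 2.2 3.8 3.3
   vertex 0.4 3.6 3.6
  endloop
 endfacet
 facet normal 0.527 -0.422 0.738
  outer loop
   vertex 0.9 2.7 3.6
   vertex 2.4 0.2 1.1
   vertex 2.2 3.8 3.3
  endloop
 endfacet
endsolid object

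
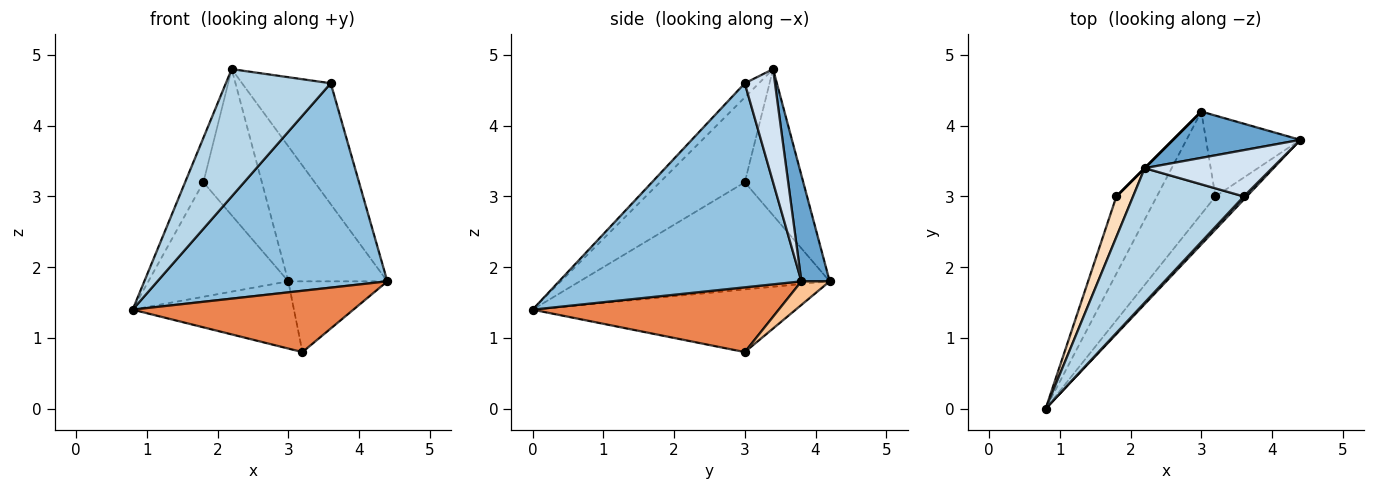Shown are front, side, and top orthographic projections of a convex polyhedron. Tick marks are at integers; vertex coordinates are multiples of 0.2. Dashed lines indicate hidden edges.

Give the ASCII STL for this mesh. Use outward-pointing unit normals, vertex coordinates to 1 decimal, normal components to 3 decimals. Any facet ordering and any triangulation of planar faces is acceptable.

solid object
 facet normal 0.261 0.913 0.313
  outer loop
   vertex 3.0 4.2 1.8
   vertex 2.2 3.4 4.8
   vertex 4.4 3.8 1.8
  endloop
 endfacet
 facet normal 0.725 -0.688 0.011
  outer loop
   vertex 3.6 3.0 4.6
   vertex 0.8 0.0 1.4
   vertex 4.4 3.8 1.8
  endloop
 endfacet
 facet normal -0.092 -0.685 0.723
  outer loop
   vertex 3.6 3.0 4.6
   vertex 2.2 3.4 4.8
   vertex 0.8 0.0 1.4
  endloop
 endfacet
 facet normal 0.303 0.890 0.341
  outer loop
   vertex 3.6 3.0 4.6
   vertex 4.4 3.8 1.8
   vertex 2.2 3.4 4.8
  endloop
 endfacet
 facet normal 0.701 -0.628 -0.338
  outer loop
   vertex 3.2 3.0 0.8
   vertex 4.4 3.8 1.8
   vertex 0.8 0.0 1.4
  endloop
 endfacet
 facet normal -0.667 0.409 -0.624
  outer loop
   vertex 3.2 3.0 0.8
   vertex 0.8 0.0 1.4
   vertex 3.0 4.2 1.8
  endloop
 endfacet
 facet normal 0.185 0.647 -0.740
  outer loop
   vertex 3.2 3.0 0.8
   vertex 3.0 4.2 1.8
   vertex 4.4 3.8 1.8
  endloop
 endfacet
 facet normal -0.960 0.207 0.188
  outer loop
   vertex 1.8 3.0 3.2
   vertex 0.8 0.0 1.4
   vertex 2.2 3.4 4.8
  endloop
 endfacet
 facet normal -0.829 0.464 -0.313
  outer loop
   vertex 1.8 3.0 3.2
   vertex 3.0 4.2 1.8
   vertex 0.8 0.0 1.4
  endloop
 endfacet
 facet normal -0.707 0.707 0.000
  outer loop
   vertex 1.8 3.0 3.2
   vertex 2.2 3.4 4.8
   vertex 3.0 4.2 1.8
  endloop
 endfacet
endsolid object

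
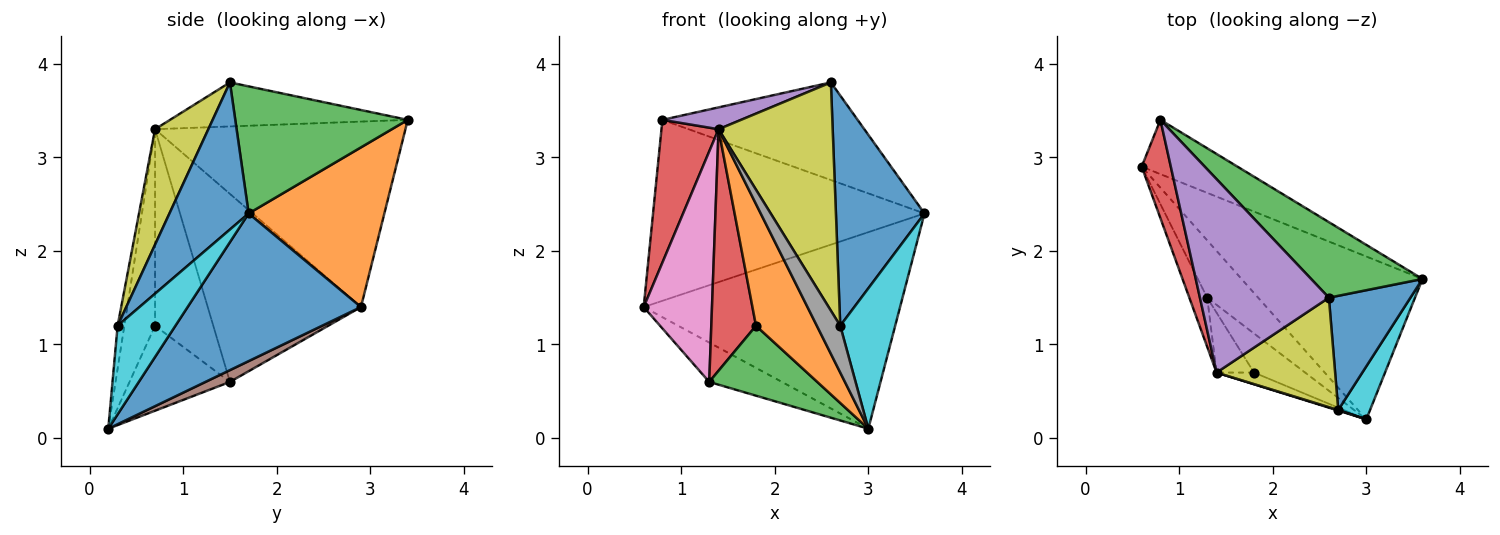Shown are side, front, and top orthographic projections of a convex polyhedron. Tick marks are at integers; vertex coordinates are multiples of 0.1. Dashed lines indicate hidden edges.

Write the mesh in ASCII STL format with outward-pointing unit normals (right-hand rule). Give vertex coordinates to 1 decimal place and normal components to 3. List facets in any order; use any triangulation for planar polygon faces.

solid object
 facet normal 0.462 0.683 -0.566
  outer loop
   vertex 3.0 0.2 0.1
   vertex 0.6 2.9 1.4
   vertex 3.6 1.7 2.4
  endloop
 endfacet
 facet normal 0.432 0.864 -0.259
  outer loop
   vertex 0.8 3.4 3.4
   vertex 3.6 1.7 2.4
   vertex 0.6 2.9 1.4
  endloop
 endfacet
 facet normal 0.573 0.648 0.502
  outer loop
   vertex 0.8 3.4 3.4
   vertex 2.6 1.5 3.8
   vertex 3.6 1.7 2.4
  endloop
 endfacet
 facet normal -0.964 -0.220 0.151
  outer loop
   vertex 0.8 3.4 3.4
   vertex 0.6 2.9 1.4
   vertex 1.4 0.7 3.3
  endloop
 endfacet
 facet normal -0.321 -0.106 0.941
  outer loop
   vertex 0.8 3.4 3.4
   vertex 1.4 0.7 3.3
   vertex 2.6 1.5 3.8
  endloop
 endfacet
 facet normal 0.187 0.556 -0.810
  outer loop
   vertex 1.3 1.5 0.6
   vertex 0.6 2.9 1.4
   vertex 3.0 0.2 0.1
  endloop
 endfacet
 facet normal -0.910 -0.406 -0.086
  outer loop
   vertex 1.3 1.5 0.6
   vertex 1.4 0.7 3.3
   vertex 0.6 2.9 1.4
  endloop
 endfacet
 facet normal -0.276 -0.961 0.012
  outer loop
   vertex 2.7 0.3 1.2
   vertex 1.4 0.7 3.3
   vertex 3.0 0.2 0.1
  endloop
 endfacet
 facet normal 0.388 -0.831 0.398
  outer loop
   vertex 2.7 0.3 1.2
   vertex 2.6 1.5 3.8
   vertex 1.4 0.7 3.3
  endloop
 endfacet
 facet normal 0.701 -0.667 0.252
  outer loop
   vertex 2.7 0.3 1.2
   vertex 3.0 0.2 0.1
   vertex 3.6 1.7 2.4
  endloop
 endfacet
 facet normal 0.625 -0.699 0.347
  outer loop
   vertex 2.7 0.3 1.2
   vertex 3.6 1.7 2.4
   vertex 2.6 1.5 3.8
  endloop
 endfacet
 facet normal -0.449 -0.889 -0.086
  outer loop
   vertex 1.8 0.7 1.2
   vertex 3.0 0.2 0.1
   vertex 1.4 0.7 3.3
  endloop
 endfacet
 facet normal -0.630 -0.678 -0.379
  outer loop
   vertex 1.8 0.7 1.2
   vertex 1.3 1.5 0.6
   vertex 3.0 0.2 0.1
  endloop
 endfacet
 facet normal -0.784 -0.602 -0.149
  outer loop
   vertex 1.8 0.7 1.2
   vertex 1.4 0.7 3.3
   vertex 1.3 1.5 0.6
  endloop
 endfacet
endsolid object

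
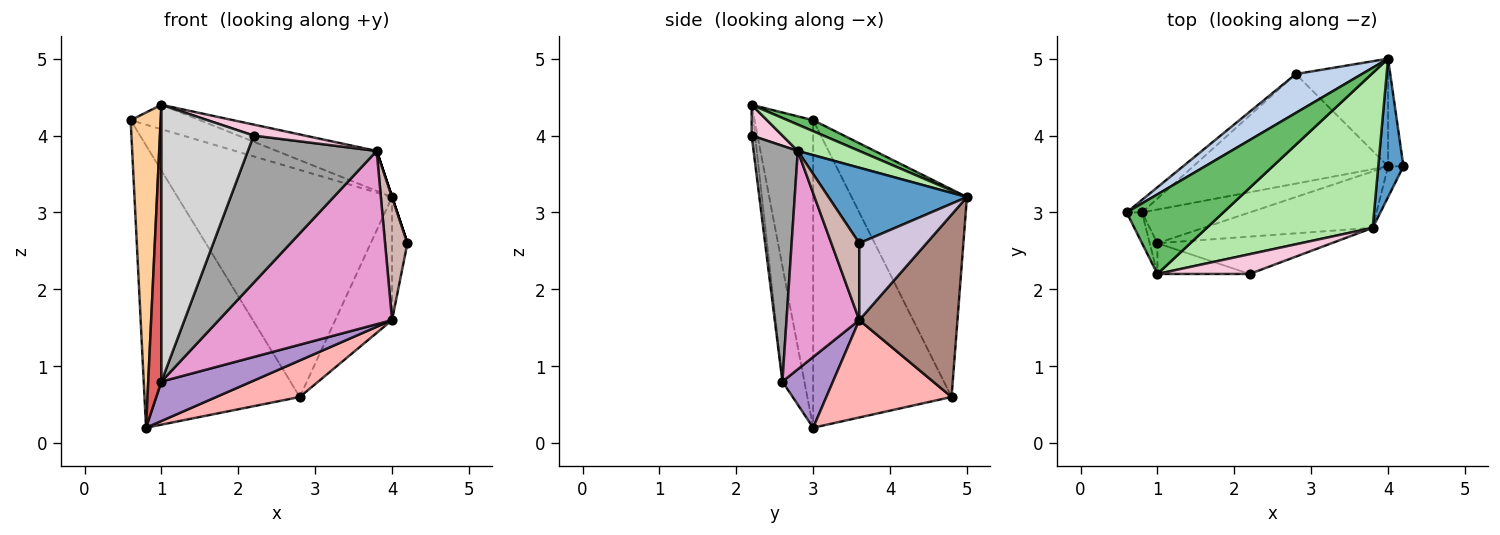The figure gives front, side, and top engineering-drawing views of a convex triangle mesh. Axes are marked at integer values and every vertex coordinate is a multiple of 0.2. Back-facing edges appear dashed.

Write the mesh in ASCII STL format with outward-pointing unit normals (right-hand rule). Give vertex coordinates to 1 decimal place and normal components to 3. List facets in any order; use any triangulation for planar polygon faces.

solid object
 facet normal 0.949 0.000 0.316
  outer loop
   vertex 3.8 2.8 3.8
   vertex 4.2 3.6 2.6
   vertex 4.0 5.0 3.2
  endloop
 endfacet
 facet normal -0.468 0.871 0.149
  outer loop
   vertex 2.8 4.8 0.6
   vertex 0.6 3.0 4.2
   vertex 4.0 5.0 3.2
  endloop
 endfacet
 facet normal -0.665 0.746 -0.033
  outer loop
   vertex 2.8 4.8 0.6
   vertex 0.8 3.0 0.2
   vertex 0.6 3.0 4.2
  endloop
 endfacet
 facet normal -0.889 -0.456 -0.044
  outer loop
   vertex 1.0 2.2 4.4
   vertex 0.6 3.0 4.2
   vertex 0.8 3.0 0.2
  endloop
 endfacet
 facet normal 0.108 0.292 0.950
  outer loop
   vertex 1.0 2.2 4.4
   vertex 4.0 5.0 3.2
   vertex 0.6 3.0 4.2
  endloop
 endfacet
 facet normal 0.152 0.247 0.957
  outer loop
   vertex 1.0 2.2 4.4
   vertex 3.8 2.8 3.8
   vertex 4.0 5.0 3.2
  endloop
 endfacet
 facet normal -0.856 -0.514 -0.057
  outer loop
   vertex 1.0 2.6 0.8
   vertex 1.0 2.2 4.4
   vertex 0.8 3.0 0.2
  endloop
 endfacet
 facet normal 0.429 -0.286 -0.857
  outer loop
   vertex 4.0 3.6 1.6
   vertex 0.8 3.0 0.2
   vertex 2.8 4.8 0.6
  endloop
 endfacet
 facet normal 0.392 -0.700 -0.597
  outer loop
   vertex 4.0 3.6 1.6
   vertex 1.0 2.6 0.8
   vertex 0.8 3.0 0.2
  endloop
 endfacet
 facet normal 0.957 0.219 -0.191
  outer loop
   vertex 4.0 3.6 1.6
   vertex 4.0 5.0 3.2
   vertex 4.2 3.6 2.6
  endloop
 endfacet
 facet normal 0.793 0.459 -0.401
  outer loop
   vertex 4.0 3.6 1.6
   vertex 2.8 4.8 0.6
   vertex 4.0 5.0 3.2
  endloop
 endfacet
 facet normal 0.772 -0.617 -0.154
  outer loop
   vertex 4.0 3.6 1.6
   vertex 4.2 3.6 2.6
   vertex 3.8 2.8 3.8
  endloop
 endfacet
 facet normal 0.371 -0.883 -0.287
  outer loop
   vertex 4.0 3.6 1.6
   vertex 3.8 2.8 3.8
   vertex 1.0 2.6 0.8
  endloop
 endfacet
 facet normal 0.280 -0.466 0.839
  outer loop
   vertex 2.2 2.2 4.0
   vertex 3.8 2.8 3.8
   vertex 1.0 2.2 4.4
  endloop
 endfacet
 facet normal 0.316 -0.920 -0.233
  outer loop
   vertex 2.2 2.2 4.0
   vertex 1.0 2.6 0.8
   vertex 3.8 2.8 3.8
  endloop
 endfacet
 facet normal -0.037 -0.993 -0.110
  outer loop
   vertex 2.2 2.2 4.0
   vertex 1.0 2.2 4.4
   vertex 1.0 2.6 0.8
  endloop
 endfacet
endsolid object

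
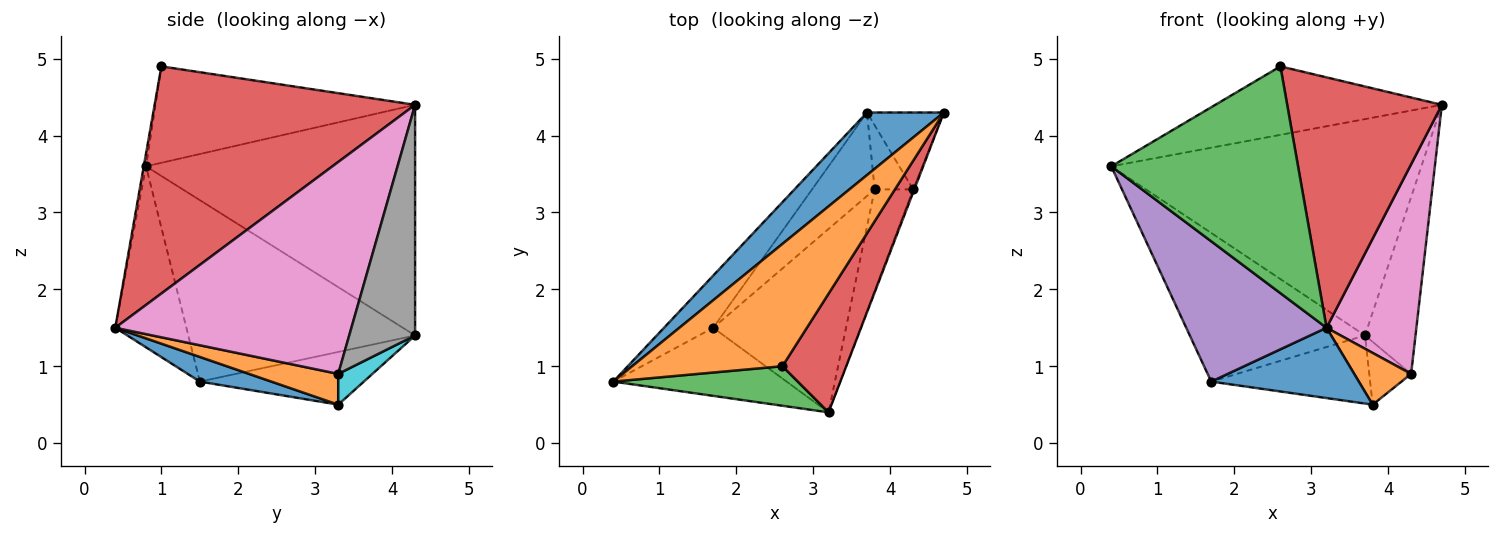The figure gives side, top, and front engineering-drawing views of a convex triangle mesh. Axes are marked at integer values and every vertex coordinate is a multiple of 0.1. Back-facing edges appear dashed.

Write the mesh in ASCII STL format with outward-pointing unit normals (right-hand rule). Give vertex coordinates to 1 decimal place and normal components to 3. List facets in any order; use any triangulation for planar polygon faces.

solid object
 facet normal -0.640 0.738 0.213
  outer loop
   vertex 3.7 4.3 1.4
   vertex 0.4 0.8 3.6
   vertex 4.7 4.3 4.4
  endloop
 endfacet
 facet normal -0.489 0.426 0.761
  outer loop
   vertex 2.6 1.0 4.9
   vertex 4.7 4.3 4.4
   vertex 0.4 0.8 3.6
  endloop
 endfacet
 facet normal -0.012 -0.985 0.172
  outer loop
   vertex 2.6 1.0 4.9
   vertex 0.4 0.8 3.6
   vertex 3.2 0.4 1.5
  endloop
 endfacet
 facet normal 0.836 -0.496 0.235
  outer loop
   vertex 2.6 1.0 4.9
   vertex 3.2 0.4 1.5
   vertex 4.7 4.3 4.4
  endloop
 endfacet
 facet normal -0.415 -0.819 -0.397
  outer loop
   vertex 1.7 1.5 0.8
   vertex 3.2 0.4 1.5
   vertex 0.4 0.8 3.6
  endloop
 endfacet
 facet normal -0.774 0.598 -0.210
  outer loop
   vertex 1.7 1.5 0.8
   vertex 0.4 0.8 3.6
   vertex 3.7 4.3 1.4
  endloop
 endfacet
 facet normal 0.935 -0.356 -0.005
  outer loop
   vertex 4.3 3.3 0.9
   vertex 4.7 4.3 4.4
   vertex 3.2 0.4 1.5
  endloop
 endfacet
 facet normal 0.767 0.588 -0.256
  outer loop
   vertex 4.3 3.3 0.9
   vertex 3.7 4.3 1.4
   vertex 4.7 4.3 4.4
  endloop
 endfacet
 facet normal -0.546 0.529 -0.649
  outer loop
   vertex 3.8 3.3 0.5
   vertex 1.7 1.5 0.8
   vertex 3.7 4.3 1.4
  endloop
 endfacet
 facet normal 0.496 0.608 -0.620
  outer loop
   vertex 3.8 3.3 0.5
   vertex 3.7 4.3 1.4
   vertex 4.3 3.3 0.9
  endloop
 endfacet
 facet normal 0.171 -0.353 -0.920
  outer loop
   vertex 3.8 3.3 0.5
   vertex 3.2 0.4 1.5
   vertex 1.7 1.5 0.8
  endloop
 endfacet
 facet normal 0.580 -0.370 -0.725
  outer loop
   vertex 3.8 3.3 0.5
   vertex 4.3 3.3 0.9
   vertex 3.2 0.4 1.5
  endloop
 endfacet
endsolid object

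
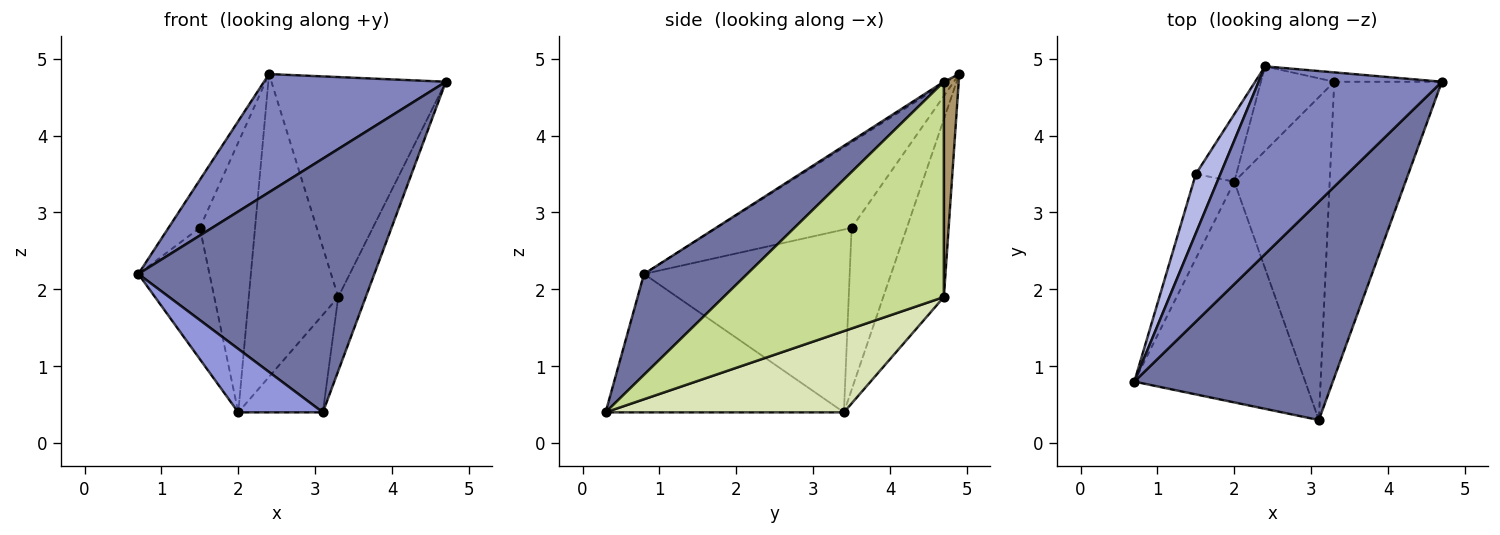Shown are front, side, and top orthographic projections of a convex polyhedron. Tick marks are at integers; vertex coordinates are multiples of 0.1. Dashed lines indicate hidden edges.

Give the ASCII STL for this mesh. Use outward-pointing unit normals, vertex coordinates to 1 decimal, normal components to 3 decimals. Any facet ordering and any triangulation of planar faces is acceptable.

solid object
 facet normal 0.315 -0.719 0.619
  outer loop
   vertex 3.1 0.3 0.4
   vertex 4.7 4.7 4.7
   vertex 0.7 0.8 2.2
  endloop
 endfacet
 facet normal -0.010 -0.533 0.846
  outer loop
   vertex 2.4 4.9 4.8
   vertex 0.7 0.8 2.2
   vertex 4.7 4.7 4.7
  endloop
 endfacet
 facet normal -0.614 -0.218 -0.758
  outer loop
   vertex 2.0 3.4 0.4
   vertex 3.1 0.3 0.4
   vertex 0.7 0.8 2.2
  endloop
 endfacet
 facet normal -0.938 0.218 0.269
  outer loop
   vertex 1.5 3.5 2.8
   vertex 0.7 0.8 2.2
   vertex 2.4 4.9 4.8
  endloop
 endfacet
 facet normal -0.925 0.320 -0.206
  outer loop
   vertex 1.5 3.5 2.8
   vertex 2.0 3.4 0.4
   vertex 0.7 0.8 2.2
  endloop
 endfacet
 facet normal -0.696 0.696 -0.174
  outer loop
   vertex 1.5 3.5 2.8
   vertex 2.4 4.9 4.8
   vertex 2.0 3.4 0.4
  endloop
 endfacet
 facet normal 0.889 0.111 -0.444
  outer loop
   vertex 3.3 4.7 1.9
   vertex 4.7 4.7 4.7
   vertex 3.1 0.3 0.4
  endloop
 endfacet
 facet normal 0.632 0.224 -0.742
  outer loop
   vertex 3.3 4.7 1.9
   vertex 3.1 0.3 0.4
   vertex 2.0 3.4 0.4
  endloop
 endfacet
 facet normal 0.085 0.996 -0.042
  outer loop
   vertex 3.3 4.7 1.9
   vertex 2.4 4.9 4.8
   vertex 4.7 4.7 4.7
  endloop
 endfacet
 facet normal -0.547 0.807 -0.225
  outer loop
   vertex 3.3 4.7 1.9
   vertex 2.0 3.4 0.4
   vertex 2.4 4.9 4.8
  endloop
 endfacet
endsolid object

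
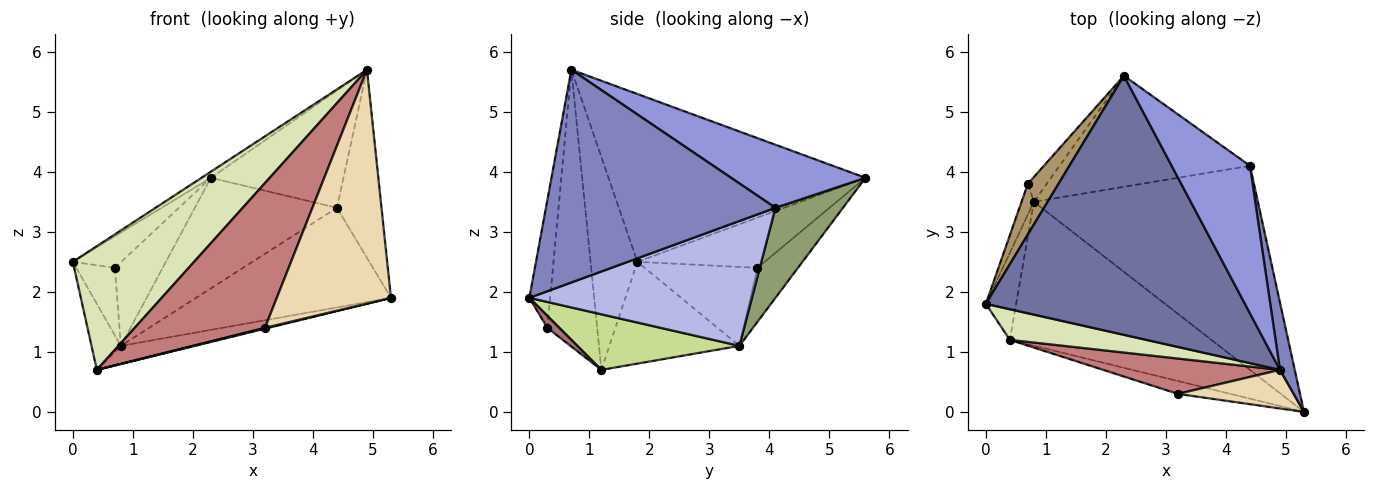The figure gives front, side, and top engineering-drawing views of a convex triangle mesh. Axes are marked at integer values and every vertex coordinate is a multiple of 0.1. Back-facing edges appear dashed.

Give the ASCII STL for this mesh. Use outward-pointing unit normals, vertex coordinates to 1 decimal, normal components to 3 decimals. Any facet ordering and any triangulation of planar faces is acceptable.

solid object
 facet normal -0.544 0.020 0.839
  outer loop
   vertex 4.9 0.7 5.7
   vertex 2.3 5.6 3.9
   vertex 0.0 1.8 2.5
  endloop
 endfacet
 facet normal 0.979 0.190 0.068
  outer loop
   vertex 4.4 4.1 3.4
   vertex 4.9 0.7 5.7
   vertex 5.3 0.0 1.9
  endloop
 endfacet
 facet normal 0.534 0.526 0.662
  outer loop
   vertex 4.4 4.1 3.4
   vertex 2.3 5.6 3.9
   vertex 4.9 0.7 5.7
  endloop
 endfacet
 facet normal 0.448 0.392 -0.803
  outer loop
   vertex 4.4 4.1 3.4
   vertex 5.3 0.0 1.9
   vertex 0.8 3.5 1.1
  endloop
 endfacet
 facet normal 0.318 0.669 -0.672
  outer loop
   vertex 4.4 4.1 3.4
   vertex 0.8 3.5 1.1
   vertex 2.3 5.6 3.9
  endloop
 endfacet
 facet normal -0.937 0.211 -0.279
  outer loop
   vertex 0.4 1.2 0.7
   vertex 0.0 1.8 2.5
   vertex 0.8 3.5 1.1
  endloop
 endfacet
 facet normal 0.264 0.121 -0.957
  outer loop
   vertex 0.4 1.2 0.7
   vertex 0.8 3.5 1.1
   vertex 5.3 0.0 1.9
  endloop
 endfacet
 facet normal -0.351 -0.909 0.225
  outer loop
   vertex 0.4 1.2 0.7
   vertex 4.9 0.7 5.7
   vertex 0.0 1.8 2.5
  endloop
 endfacet
 facet normal -0.812 0.309 0.495
  outer loop
   vertex 0.7 3.8 2.4
   vertex 0.0 1.8 2.5
   vertex 2.3 5.6 3.9
  endloop
 endfacet
 facet normal -0.936 0.320 -0.146
  outer loop
   vertex 0.7 3.8 2.4
   vertex 0.8 3.5 1.1
   vertex 0.0 1.8 2.5
  endloop
 endfacet
 facet normal -0.631 0.744 -0.220
  outer loop
   vertex 0.7 3.8 2.4
   vertex 2.3 5.6 3.9
   vertex 0.8 3.5 1.1
  endloop
 endfacet
 facet normal -0.177 -0.971 0.160
  outer loop
   vertex 3.2 0.3 1.4
   vertex 5.3 0.0 1.9
   vertex 4.9 0.7 5.7
  endloop
 endfacet
 facet normal 0.222 -0.065 -0.973
  outer loop
   vertex 3.2 0.3 1.4
   vertex 0.4 1.2 0.7
   vertex 5.3 0.0 1.9
  endloop
 endfacet
 facet normal -0.348 -0.911 0.222
  outer loop
   vertex 3.2 0.3 1.4
   vertex 4.9 0.7 5.7
   vertex 0.4 1.2 0.7
  endloop
 endfacet
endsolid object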